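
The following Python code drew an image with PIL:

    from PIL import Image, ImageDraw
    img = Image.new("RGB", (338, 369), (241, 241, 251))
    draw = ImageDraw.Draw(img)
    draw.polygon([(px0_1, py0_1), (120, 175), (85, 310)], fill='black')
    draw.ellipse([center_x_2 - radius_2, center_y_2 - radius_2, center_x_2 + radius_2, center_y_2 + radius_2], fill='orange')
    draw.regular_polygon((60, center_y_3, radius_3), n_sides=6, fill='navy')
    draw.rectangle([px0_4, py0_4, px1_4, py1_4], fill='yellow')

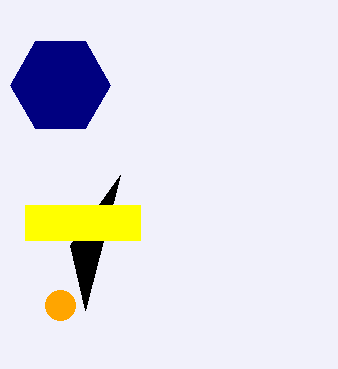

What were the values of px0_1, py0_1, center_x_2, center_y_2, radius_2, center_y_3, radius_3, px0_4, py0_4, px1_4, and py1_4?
px0_1 = 70, py0_1 = 245, center_x_2 = 60, center_y_2 = 305, radius_2 = 15, center_y_3 = 85, radius_3 = 50, px0_4 = 25, py0_4 = 205, px1_4 = 140, py1_4 = 240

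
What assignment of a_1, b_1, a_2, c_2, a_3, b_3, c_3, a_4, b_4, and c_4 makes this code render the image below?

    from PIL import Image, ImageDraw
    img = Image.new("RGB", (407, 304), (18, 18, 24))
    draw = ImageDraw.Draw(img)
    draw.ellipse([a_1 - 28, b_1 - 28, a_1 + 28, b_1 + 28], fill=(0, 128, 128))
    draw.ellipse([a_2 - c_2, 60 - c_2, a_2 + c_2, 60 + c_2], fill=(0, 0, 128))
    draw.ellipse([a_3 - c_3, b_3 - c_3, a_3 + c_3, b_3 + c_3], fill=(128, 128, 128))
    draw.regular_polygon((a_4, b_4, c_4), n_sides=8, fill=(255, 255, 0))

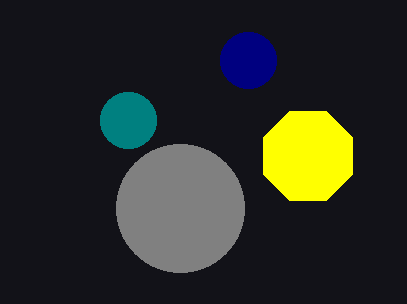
a_1 = 128
b_1 = 120
a_2 = 248
c_2 = 28
a_3 = 180
b_3 = 208
c_3 = 64
a_4 = 308
b_4 = 156
c_4 = 48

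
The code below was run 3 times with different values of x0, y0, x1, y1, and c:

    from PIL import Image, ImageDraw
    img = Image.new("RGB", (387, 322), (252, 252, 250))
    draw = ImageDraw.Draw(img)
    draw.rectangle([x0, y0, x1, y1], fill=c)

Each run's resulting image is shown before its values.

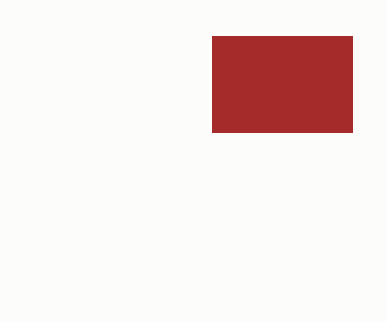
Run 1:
x0 = 212, y0 = 36, x1 = 352, y1 = 132, c = 'brown'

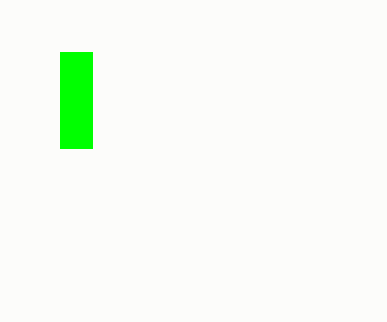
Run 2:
x0 = 60; y0 = 52; x1 = 92; y1 = 148; c = 'lime'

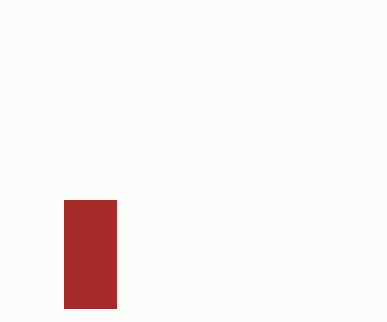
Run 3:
x0 = 64
y0 = 200
x1 = 116
y1 = 308
c = 'brown'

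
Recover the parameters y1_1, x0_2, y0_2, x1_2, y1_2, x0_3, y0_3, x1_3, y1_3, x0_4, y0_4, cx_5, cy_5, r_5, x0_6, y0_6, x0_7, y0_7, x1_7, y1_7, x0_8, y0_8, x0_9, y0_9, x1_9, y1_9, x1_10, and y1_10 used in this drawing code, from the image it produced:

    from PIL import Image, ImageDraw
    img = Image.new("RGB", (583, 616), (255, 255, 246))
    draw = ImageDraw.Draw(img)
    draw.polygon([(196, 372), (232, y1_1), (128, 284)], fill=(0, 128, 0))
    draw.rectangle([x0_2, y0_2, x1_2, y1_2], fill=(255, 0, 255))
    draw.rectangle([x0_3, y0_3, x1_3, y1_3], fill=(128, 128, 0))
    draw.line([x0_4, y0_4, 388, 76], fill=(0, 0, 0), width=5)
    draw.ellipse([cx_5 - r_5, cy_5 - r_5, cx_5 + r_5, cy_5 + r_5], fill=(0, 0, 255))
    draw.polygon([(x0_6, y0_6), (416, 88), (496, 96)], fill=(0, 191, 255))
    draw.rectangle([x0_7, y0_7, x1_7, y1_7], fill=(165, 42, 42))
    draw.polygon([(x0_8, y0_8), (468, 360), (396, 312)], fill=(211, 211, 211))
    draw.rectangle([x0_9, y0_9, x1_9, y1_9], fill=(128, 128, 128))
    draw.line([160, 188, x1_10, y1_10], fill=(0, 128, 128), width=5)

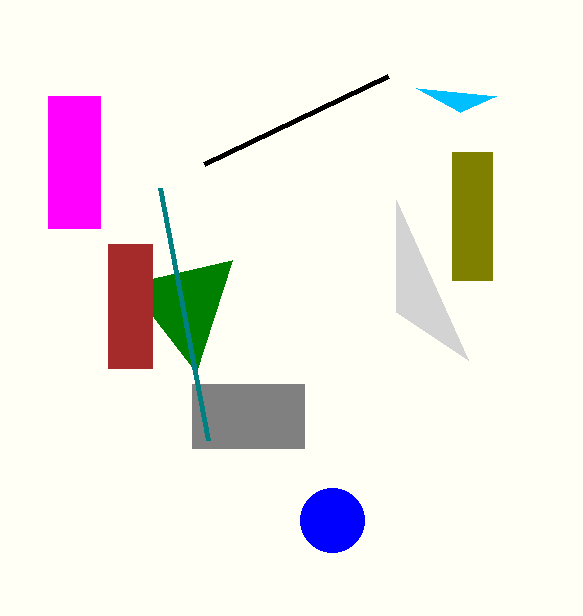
y1_1 = 260; x0_2 = 48; y0_2 = 96; x1_2 = 100; y1_2 = 228; x0_3 = 452; y0_3 = 152; x1_3 = 492; y1_3 = 280; x0_4 = 204; y0_4 = 164; cx_5 = 332; cy_5 = 520; r_5 = 32; x0_6 = 460; y0_6 = 112; x0_7 = 108; y0_7 = 244; x1_7 = 152; y1_7 = 368; x0_8 = 396; y0_8 = 200; x0_9 = 192; y0_9 = 384; x1_9 = 304; y1_9 = 448; x1_10 = 208; y1_10 = 440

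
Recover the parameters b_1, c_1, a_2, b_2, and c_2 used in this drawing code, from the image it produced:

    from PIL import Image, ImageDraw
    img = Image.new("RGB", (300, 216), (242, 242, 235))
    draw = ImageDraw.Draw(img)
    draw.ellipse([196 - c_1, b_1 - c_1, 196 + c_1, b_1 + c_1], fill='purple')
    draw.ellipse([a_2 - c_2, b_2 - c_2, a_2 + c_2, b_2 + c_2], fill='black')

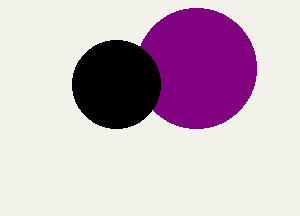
b_1 = 68, c_1 = 60, a_2 = 116, b_2 = 84, c_2 = 44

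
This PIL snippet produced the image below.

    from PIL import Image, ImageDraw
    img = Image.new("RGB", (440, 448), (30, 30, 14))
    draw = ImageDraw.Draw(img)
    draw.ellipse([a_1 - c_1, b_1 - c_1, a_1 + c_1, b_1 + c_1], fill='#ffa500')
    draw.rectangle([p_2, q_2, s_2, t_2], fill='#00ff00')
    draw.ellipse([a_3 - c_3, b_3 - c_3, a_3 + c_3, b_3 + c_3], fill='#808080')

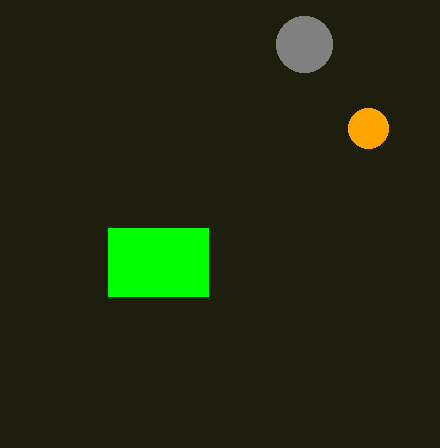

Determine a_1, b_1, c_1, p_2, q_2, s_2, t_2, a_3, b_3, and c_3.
a_1 = 368
b_1 = 128
c_1 = 20
p_2 = 108
q_2 = 228
s_2 = 208
t_2 = 296
a_3 = 304
b_3 = 44
c_3 = 28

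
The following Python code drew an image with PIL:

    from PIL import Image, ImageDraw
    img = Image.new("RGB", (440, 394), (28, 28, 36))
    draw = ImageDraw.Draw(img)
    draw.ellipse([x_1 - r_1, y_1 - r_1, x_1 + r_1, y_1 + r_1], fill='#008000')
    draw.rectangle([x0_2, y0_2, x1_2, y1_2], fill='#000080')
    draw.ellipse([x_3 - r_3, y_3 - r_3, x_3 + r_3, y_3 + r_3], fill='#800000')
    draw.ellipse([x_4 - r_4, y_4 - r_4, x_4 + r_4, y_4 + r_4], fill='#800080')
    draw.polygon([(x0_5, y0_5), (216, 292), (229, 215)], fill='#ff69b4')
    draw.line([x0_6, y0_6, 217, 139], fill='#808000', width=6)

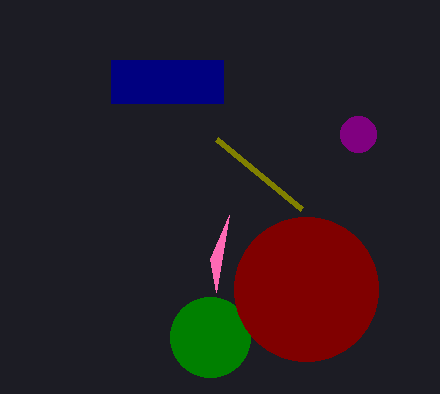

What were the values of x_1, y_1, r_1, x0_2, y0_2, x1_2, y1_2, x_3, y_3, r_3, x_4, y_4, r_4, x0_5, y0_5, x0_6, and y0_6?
x_1 = 210, y_1 = 337, r_1 = 40, x0_2 = 111, y0_2 = 60, x1_2 = 223, y1_2 = 103, x_3 = 306, y_3 = 289, r_3 = 72, x_4 = 358, y_4 = 134, r_4 = 18, x0_5 = 210, y0_5 = 259, x0_6 = 302, y0_6 = 209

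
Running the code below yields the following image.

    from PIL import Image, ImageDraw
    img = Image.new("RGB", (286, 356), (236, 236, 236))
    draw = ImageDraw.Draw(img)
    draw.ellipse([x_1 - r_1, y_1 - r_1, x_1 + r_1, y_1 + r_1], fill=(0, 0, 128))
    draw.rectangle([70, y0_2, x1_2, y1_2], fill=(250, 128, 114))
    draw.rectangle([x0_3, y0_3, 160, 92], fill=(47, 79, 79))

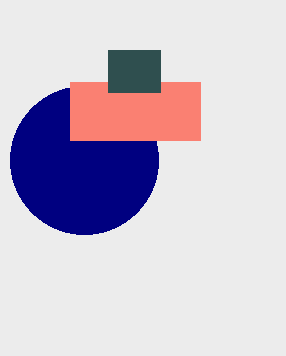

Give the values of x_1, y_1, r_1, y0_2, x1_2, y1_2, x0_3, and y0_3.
x_1 = 84, y_1 = 160, r_1 = 74, y0_2 = 82, x1_2 = 200, y1_2 = 140, x0_3 = 108, y0_3 = 50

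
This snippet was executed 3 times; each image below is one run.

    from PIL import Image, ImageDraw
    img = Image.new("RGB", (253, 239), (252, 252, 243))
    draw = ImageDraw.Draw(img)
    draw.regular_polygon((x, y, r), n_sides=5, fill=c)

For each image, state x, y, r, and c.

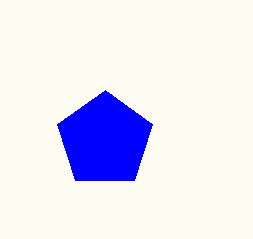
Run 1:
x = 105; y = 140; r = 50; c = 'blue'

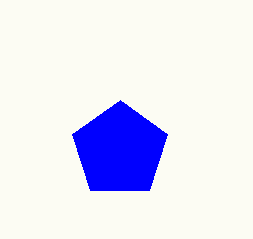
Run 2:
x = 120
y = 150
r = 50
c = 'blue'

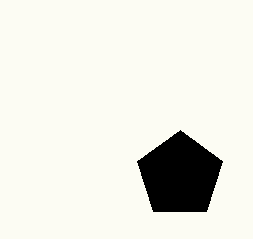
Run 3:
x = 180, y = 175, r = 45, c = 'black'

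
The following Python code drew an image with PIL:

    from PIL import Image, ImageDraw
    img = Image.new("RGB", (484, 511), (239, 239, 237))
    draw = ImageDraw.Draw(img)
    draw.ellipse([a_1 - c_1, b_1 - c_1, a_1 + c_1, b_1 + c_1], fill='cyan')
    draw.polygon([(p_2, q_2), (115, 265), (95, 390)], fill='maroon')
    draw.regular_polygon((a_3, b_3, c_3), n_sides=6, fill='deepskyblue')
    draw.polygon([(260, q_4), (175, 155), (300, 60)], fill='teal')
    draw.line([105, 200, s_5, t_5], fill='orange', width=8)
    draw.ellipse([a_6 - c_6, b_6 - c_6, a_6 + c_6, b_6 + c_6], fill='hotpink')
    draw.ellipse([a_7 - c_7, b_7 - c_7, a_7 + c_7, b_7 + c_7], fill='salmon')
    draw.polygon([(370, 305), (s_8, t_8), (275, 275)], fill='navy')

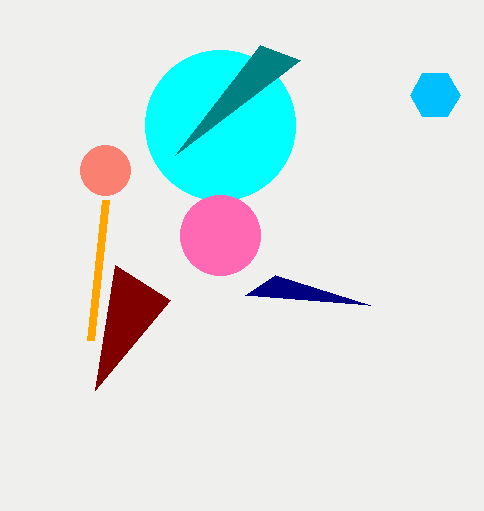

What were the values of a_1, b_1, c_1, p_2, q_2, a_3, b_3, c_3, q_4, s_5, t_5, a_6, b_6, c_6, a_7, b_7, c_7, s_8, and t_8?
a_1 = 220; b_1 = 125; c_1 = 75; p_2 = 170; q_2 = 300; a_3 = 435; b_3 = 95; c_3 = 25; q_4 = 45; s_5 = 90; t_5 = 340; a_6 = 220; b_6 = 235; c_6 = 40; a_7 = 105; b_7 = 170; c_7 = 25; s_8 = 245; t_8 = 295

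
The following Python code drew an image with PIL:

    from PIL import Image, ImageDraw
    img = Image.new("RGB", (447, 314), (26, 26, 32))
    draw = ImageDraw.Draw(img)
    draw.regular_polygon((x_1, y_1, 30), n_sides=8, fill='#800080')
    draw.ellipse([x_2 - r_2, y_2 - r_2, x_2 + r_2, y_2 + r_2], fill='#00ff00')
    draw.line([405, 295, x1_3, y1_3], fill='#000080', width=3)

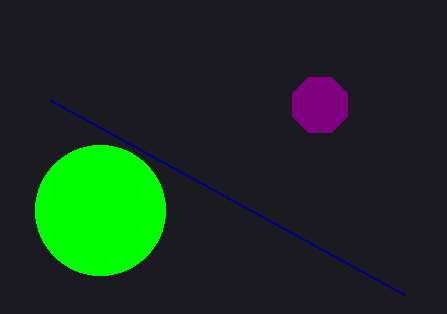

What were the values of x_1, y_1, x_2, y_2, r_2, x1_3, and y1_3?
x_1 = 320; y_1 = 105; x_2 = 100; y_2 = 210; r_2 = 65; x1_3 = 50; y1_3 = 100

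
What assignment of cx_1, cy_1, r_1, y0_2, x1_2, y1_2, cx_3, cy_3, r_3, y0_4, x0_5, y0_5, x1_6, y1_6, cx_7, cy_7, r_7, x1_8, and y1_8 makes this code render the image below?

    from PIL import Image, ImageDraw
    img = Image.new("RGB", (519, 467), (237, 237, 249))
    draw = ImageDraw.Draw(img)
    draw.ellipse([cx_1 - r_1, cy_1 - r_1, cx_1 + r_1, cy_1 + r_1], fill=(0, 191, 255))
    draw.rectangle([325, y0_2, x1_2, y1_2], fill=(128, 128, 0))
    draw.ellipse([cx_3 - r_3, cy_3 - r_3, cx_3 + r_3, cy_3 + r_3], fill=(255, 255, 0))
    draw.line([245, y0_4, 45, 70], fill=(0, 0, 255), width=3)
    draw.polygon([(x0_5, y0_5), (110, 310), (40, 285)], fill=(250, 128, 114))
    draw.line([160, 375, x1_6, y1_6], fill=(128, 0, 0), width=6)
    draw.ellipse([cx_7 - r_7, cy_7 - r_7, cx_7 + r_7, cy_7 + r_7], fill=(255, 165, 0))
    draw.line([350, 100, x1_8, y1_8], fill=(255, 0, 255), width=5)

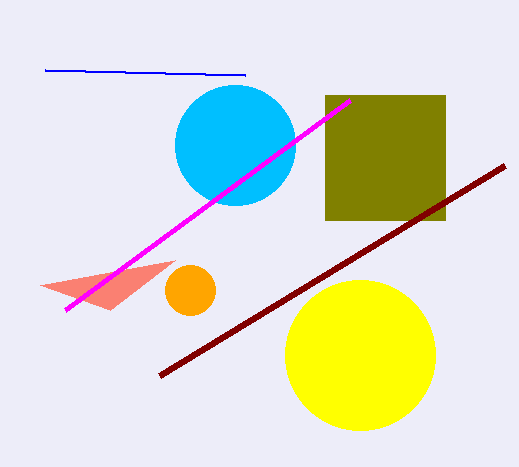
cx_1 = 235; cy_1 = 145; r_1 = 60; y0_2 = 95; x1_2 = 445; y1_2 = 220; cx_3 = 360; cy_3 = 355; r_3 = 75; y0_4 = 75; x0_5 = 175; y0_5 = 260; x1_6 = 505; y1_6 = 165; cx_7 = 190; cy_7 = 290; r_7 = 25; x1_8 = 65; y1_8 = 310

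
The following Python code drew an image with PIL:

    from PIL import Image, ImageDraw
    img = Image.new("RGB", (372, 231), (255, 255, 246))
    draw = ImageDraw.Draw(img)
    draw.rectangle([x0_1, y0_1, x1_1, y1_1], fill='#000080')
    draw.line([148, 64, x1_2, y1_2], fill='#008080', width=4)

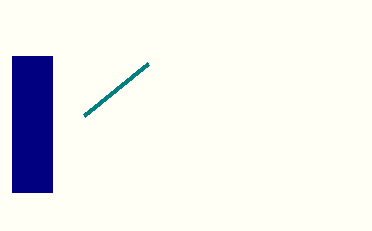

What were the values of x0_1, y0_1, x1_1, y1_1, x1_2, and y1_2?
x0_1 = 12
y0_1 = 56
x1_1 = 52
y1_1 = 192
x1_2 = 84
y1_2 = 116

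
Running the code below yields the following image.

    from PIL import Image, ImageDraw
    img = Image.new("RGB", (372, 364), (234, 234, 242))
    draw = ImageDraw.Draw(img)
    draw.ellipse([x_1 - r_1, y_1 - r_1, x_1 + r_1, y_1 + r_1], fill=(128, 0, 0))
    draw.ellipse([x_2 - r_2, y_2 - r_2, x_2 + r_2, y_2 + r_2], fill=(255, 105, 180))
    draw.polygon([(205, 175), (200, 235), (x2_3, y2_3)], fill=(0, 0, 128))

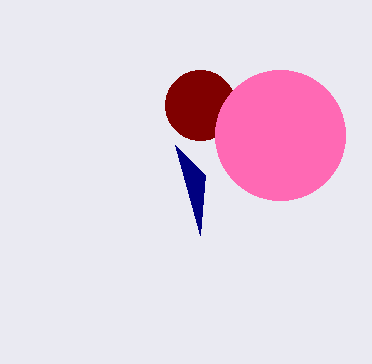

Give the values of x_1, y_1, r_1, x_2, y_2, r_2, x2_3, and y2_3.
x_1 = 200
y_1 = 105
r_1 = 35
x_2 = 280
y_2 = 135
r_2 = 65
x2_3 = 175
y2_3 = 145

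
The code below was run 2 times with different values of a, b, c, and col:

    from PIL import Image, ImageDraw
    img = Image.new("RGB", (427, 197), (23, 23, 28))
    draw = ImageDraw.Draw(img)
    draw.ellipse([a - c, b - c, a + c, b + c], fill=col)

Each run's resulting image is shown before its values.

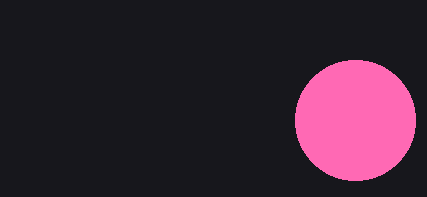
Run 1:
a = 355; b = 120; c = 60; col = 'hotpink'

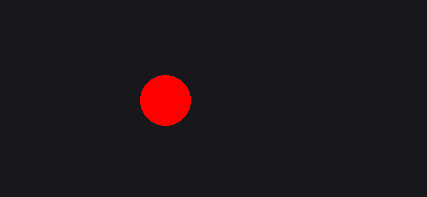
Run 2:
a = 165
b = 100
c = 25
col = 'red'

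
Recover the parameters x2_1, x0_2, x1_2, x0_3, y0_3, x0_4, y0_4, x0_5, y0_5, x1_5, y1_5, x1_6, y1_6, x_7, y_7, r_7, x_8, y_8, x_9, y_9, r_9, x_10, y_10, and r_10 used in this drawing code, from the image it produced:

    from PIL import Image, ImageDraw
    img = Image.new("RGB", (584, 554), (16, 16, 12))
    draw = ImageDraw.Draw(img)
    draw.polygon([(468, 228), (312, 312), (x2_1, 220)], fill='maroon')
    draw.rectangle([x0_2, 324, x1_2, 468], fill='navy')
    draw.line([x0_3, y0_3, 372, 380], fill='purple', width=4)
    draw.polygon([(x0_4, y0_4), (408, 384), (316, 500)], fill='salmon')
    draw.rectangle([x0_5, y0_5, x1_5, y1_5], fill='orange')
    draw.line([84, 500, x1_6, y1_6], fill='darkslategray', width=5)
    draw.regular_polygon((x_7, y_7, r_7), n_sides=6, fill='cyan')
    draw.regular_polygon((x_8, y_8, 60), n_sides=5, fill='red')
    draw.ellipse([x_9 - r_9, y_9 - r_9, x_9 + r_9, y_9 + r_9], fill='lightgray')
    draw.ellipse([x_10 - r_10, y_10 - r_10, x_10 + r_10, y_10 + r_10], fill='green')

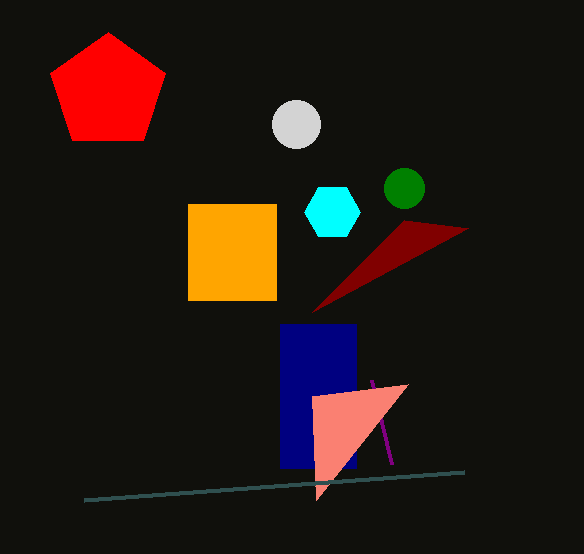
x2_1 = 404; x0_2 = 280; x1_2 = 356; x0_3 = 392; y0_3 = 464; x0_4 = 312; y0_4 = 396; x0_5 = 188; y0_5 = 204; x1_5 = 276; y1_5 = 300; x1_6 = 464; y1_6 = 472; x_7 = 332; y_7 = 212; r_7 = 28; x_8 = 108; y_8 = 92; x_9 = 296; y_9 = 124; r_9 = 24; x_10 = 404; y_10 = 188; r_10 = 20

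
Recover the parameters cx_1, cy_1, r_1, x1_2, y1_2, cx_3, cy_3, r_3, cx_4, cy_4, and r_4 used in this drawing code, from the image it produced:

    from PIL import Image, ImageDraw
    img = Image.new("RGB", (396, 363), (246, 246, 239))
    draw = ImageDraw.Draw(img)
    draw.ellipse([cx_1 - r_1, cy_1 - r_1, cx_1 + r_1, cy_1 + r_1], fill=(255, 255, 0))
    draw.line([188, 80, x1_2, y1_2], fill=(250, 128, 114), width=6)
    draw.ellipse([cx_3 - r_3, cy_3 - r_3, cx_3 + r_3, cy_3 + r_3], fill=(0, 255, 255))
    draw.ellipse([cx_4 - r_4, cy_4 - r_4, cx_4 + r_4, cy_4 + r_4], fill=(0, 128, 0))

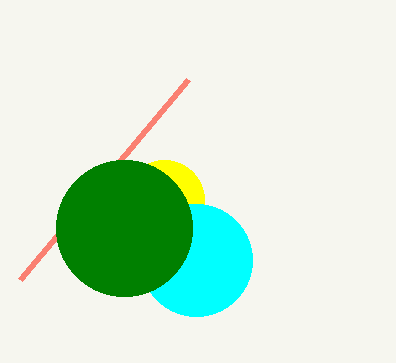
cx_1 = 164; cy_1 = 200; r_1 = 40; x1_2 = 20; y1_2 = 280; cx_3 = 196; cy_3 = 260; r_3 = 56; cx_4 = 124; cy_4 = 228; r_4 = 68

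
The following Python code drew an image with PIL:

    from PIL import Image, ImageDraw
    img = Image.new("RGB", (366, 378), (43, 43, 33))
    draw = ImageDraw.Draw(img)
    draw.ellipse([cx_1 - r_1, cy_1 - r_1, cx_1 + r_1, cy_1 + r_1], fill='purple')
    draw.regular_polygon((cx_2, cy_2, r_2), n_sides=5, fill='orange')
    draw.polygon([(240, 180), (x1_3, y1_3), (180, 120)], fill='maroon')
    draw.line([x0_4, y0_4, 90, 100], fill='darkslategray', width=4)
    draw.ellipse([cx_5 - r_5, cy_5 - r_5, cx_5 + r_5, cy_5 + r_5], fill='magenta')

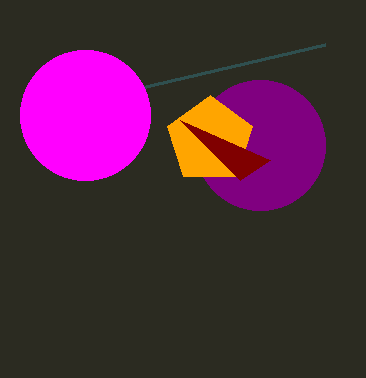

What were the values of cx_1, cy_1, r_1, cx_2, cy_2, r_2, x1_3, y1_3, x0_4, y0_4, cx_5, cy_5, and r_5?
cx_1 = 260; cy_1 = 145; r_1 = 65; cx_2 = 210; cy_2 = 140; r_2 = 45; x1_3 = 270; y1_3 = 160; x0_4 = 325; y0_4 = 45; cx_5 = 85; cy_5 = 115; r_5 = 65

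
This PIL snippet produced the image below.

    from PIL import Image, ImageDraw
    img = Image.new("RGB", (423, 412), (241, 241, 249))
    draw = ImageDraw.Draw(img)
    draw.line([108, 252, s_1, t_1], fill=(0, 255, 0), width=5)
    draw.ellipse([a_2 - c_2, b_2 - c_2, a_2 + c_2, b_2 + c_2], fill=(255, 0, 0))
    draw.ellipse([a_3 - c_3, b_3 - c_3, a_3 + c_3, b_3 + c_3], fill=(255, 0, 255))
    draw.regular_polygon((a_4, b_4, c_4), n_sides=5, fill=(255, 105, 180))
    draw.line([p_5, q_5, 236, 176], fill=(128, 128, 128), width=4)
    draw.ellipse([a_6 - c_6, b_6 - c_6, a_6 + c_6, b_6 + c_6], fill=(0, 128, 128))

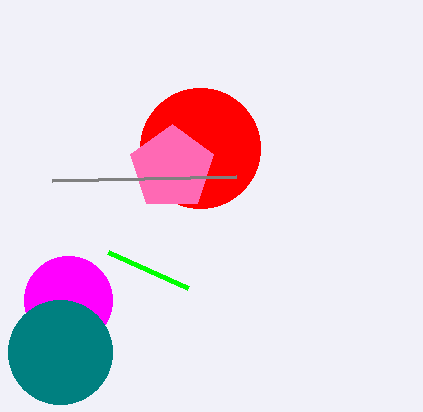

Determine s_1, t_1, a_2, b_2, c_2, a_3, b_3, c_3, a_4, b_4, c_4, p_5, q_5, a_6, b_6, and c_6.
s_1 = 188, t_1 = 288, a_2 = 200, b_2 = 148, c_2 = 60, a_3 = 68, b_3 = 300, c_3 = 44, a_4 = 172, b_4 = 168, c_4 = 44, p_5 = 52, q_5 = 180, a_6 = 60, b_6 = 352, c_6 = 52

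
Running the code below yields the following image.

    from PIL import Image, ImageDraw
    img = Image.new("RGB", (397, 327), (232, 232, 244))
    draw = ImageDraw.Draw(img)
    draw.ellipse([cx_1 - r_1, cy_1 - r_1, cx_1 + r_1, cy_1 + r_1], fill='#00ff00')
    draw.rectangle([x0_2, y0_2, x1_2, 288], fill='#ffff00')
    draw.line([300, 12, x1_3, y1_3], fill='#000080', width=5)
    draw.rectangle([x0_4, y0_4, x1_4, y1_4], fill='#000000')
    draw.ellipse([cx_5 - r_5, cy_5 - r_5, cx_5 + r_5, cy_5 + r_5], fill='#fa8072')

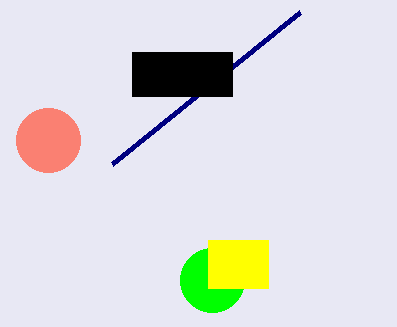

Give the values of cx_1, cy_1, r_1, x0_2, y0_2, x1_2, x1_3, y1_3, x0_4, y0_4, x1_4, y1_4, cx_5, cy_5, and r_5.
cx_1 = 212
cy_1 = 280
r_1 = 32
x0_2 = 208
y0_2 = 240
x1_2 = 268
x1_3 = 112
y1_3 = 164
x0_4 = 132
y0_4 = 52
x1_4 = 232
y1_4 = 96
cx_5 = 48
cy_5 = 140
r_5 = 32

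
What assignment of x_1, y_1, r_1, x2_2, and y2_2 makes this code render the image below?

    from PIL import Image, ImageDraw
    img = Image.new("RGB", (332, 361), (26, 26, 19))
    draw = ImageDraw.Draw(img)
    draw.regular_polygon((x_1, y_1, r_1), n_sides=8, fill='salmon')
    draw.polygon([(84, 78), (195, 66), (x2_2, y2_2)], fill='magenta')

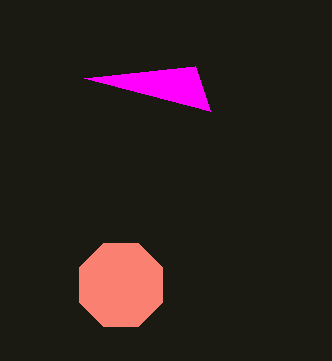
x_1 = 121; y_1 = 285; r_1 = 45; x2_2 = 210; y2_2 = 111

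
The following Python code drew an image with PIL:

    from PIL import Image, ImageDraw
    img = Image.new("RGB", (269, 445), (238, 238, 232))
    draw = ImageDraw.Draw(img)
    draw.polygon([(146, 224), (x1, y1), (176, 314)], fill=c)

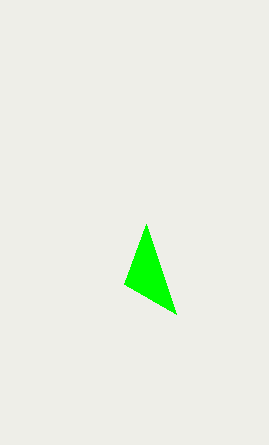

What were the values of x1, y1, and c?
x1 = 124; y1 = 284; c = 'lime'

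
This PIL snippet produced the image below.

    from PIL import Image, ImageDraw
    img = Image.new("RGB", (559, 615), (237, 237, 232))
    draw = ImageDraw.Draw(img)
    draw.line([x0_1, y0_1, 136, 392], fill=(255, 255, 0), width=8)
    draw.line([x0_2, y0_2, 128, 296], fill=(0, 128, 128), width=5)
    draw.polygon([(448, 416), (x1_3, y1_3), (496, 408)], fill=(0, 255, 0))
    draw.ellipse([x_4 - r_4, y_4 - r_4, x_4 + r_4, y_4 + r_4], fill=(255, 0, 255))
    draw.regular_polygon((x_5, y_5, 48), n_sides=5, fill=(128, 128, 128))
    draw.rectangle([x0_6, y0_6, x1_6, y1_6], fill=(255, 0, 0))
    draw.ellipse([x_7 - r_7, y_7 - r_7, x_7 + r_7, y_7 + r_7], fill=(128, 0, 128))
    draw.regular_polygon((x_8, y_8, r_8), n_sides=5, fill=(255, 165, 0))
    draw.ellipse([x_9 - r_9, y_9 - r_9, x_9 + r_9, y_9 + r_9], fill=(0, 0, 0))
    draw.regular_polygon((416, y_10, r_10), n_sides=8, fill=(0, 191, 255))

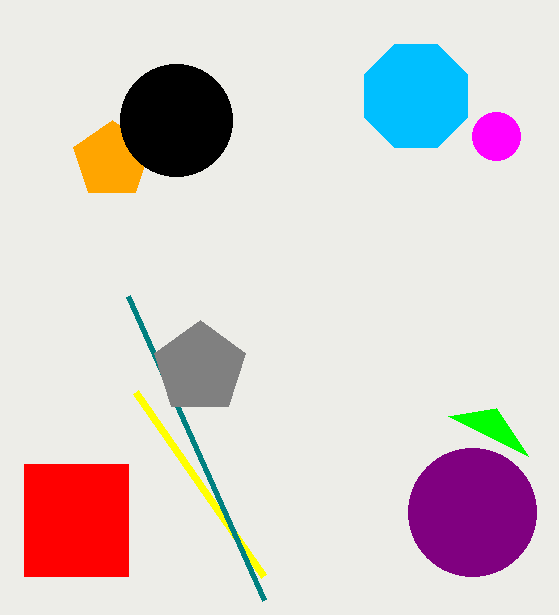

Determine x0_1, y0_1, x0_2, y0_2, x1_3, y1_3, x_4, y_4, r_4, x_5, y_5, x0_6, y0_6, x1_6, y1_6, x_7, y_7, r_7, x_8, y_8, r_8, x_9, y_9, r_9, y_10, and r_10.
x0_1 = 264; y0_1 = 576; x0_2 = 264; y0_2 = 600; x1_3 = 528; y1_3 = 456; x_4 = 496; y_4 = 136; r_4 = 24; x_5 = 200; y_5 = 368; x0_6 = 24; y0_6 = 464; x1_6 = 128; y1_6 = 576; x_7 = 472; y_7 = 512; r_7 = 64; x_8 = 112; y_8 = 160; r_8 = 40; x_9 = 176; y_9 = 120; r_9 = 56; y_10 = 96; r_10 = 56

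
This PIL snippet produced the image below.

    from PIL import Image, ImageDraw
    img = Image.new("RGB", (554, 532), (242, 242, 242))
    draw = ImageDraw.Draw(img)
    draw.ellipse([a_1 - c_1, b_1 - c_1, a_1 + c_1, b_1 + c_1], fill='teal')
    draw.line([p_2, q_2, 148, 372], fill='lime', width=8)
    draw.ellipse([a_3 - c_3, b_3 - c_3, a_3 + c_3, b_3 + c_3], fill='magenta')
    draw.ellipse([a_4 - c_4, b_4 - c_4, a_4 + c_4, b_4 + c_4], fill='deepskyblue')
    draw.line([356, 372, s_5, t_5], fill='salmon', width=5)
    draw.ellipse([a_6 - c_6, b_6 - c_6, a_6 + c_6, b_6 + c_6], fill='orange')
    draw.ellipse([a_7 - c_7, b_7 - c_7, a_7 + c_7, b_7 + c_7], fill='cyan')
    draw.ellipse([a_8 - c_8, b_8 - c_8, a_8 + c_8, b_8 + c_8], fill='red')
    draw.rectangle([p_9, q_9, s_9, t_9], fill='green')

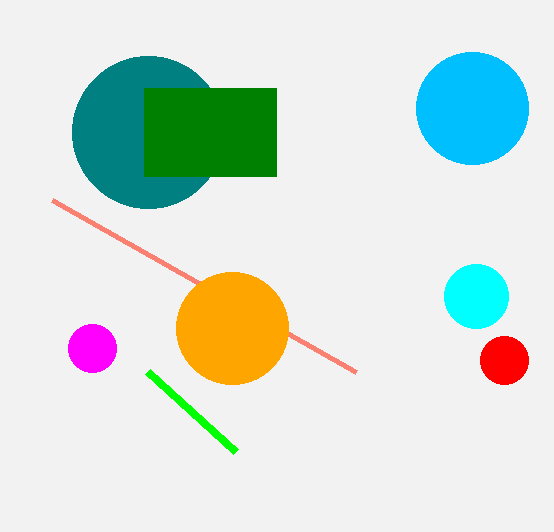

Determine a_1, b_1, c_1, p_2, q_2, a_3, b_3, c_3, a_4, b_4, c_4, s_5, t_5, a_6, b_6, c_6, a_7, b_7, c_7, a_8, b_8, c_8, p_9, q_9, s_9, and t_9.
a_1 = 148
b_1 = 132
c_1 = 76
p_2 = 236
q_2 = 452
a_3 = 92
b_3 = 348
c_3 = 24
a_4 = 472
b_4 = 108
c_4 = 56
s_5 = 52
t_5 = 200
a_6 = 232
b_6 = 328
c_6 = 56
a_7 = 476
b_7 = 296
c_7 = 32
a_8 = 504
b_8 = 360
c_8 = 24
p_9 = 144
q_9 = 88
s_9 = 276
t_9 = 176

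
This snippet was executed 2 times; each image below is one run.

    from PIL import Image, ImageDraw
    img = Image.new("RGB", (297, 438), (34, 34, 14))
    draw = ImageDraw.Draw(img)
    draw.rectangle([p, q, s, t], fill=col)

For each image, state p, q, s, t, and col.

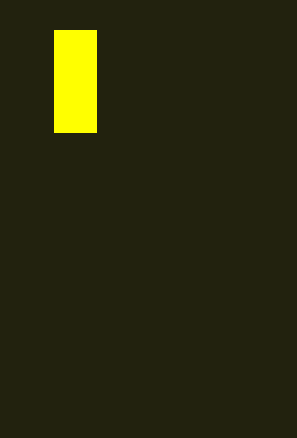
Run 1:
p = 54, q = 30, s = 96, t = 132, col = 'yellow'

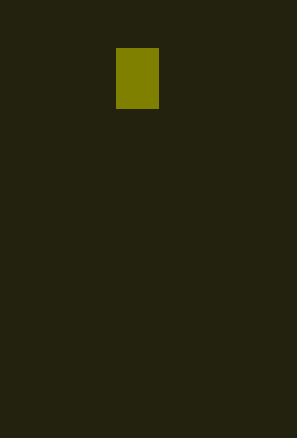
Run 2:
p = 116
q = 48
s = 158
t = 108
col = 'olive'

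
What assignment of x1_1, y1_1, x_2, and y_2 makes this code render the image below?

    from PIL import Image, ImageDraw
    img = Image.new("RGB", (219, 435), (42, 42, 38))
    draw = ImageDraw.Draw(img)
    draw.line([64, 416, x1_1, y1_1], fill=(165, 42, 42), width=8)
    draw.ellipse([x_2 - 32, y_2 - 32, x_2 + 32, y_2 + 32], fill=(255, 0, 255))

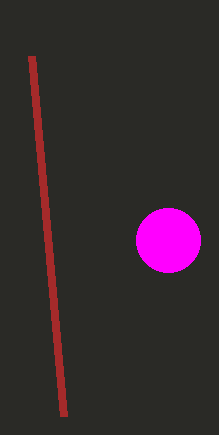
x1_1 = 32; y1_1 = 56; x_2 = 168; y_2 = 240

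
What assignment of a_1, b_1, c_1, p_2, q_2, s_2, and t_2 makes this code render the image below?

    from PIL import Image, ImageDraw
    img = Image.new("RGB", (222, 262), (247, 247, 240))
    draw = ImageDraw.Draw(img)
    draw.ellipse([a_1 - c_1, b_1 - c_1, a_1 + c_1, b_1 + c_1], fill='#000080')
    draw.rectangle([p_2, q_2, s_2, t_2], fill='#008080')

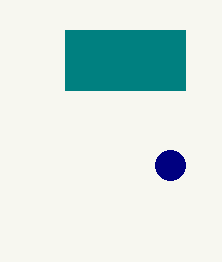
a_1 = 170
b_1 = 165
c_1 = 15
p_2 = 65
q_2 = 30
s_2 = 185
t_2 = 90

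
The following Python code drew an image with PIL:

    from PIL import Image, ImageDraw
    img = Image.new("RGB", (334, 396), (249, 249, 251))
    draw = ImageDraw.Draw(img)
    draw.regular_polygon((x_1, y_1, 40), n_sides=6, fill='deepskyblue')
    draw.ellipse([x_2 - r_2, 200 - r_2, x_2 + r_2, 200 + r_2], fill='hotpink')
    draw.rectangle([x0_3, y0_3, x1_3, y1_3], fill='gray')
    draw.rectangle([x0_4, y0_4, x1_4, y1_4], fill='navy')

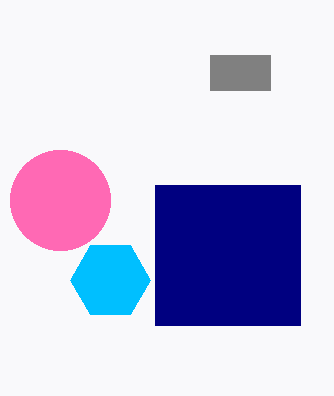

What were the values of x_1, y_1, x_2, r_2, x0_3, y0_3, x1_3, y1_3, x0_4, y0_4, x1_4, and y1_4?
x_1 = 110; y_1 = 280; x_2 = 60; r_2 = 50; x0_3 = 210; y0_3 = 55; x1_3 = 270; y1_3 = 90; x0_4 = 155; y0_4 = 185; x1_4 = 300; y1_4 = 325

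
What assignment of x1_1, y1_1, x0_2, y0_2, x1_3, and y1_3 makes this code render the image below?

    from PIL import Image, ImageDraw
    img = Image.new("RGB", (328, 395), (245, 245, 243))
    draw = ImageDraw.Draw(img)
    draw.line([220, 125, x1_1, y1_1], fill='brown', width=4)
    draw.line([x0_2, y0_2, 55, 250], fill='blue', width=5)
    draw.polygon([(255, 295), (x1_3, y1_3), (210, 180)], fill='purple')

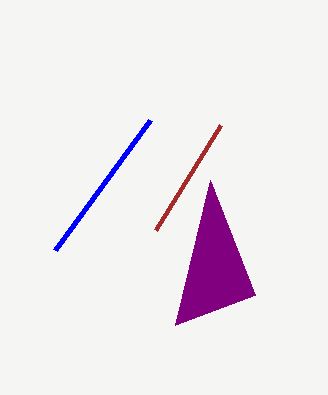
x1_1 = 155
y1_1 = 230
x0_2 = 150
y0_2 = 120
x1_3 = 175
y1_3 = 325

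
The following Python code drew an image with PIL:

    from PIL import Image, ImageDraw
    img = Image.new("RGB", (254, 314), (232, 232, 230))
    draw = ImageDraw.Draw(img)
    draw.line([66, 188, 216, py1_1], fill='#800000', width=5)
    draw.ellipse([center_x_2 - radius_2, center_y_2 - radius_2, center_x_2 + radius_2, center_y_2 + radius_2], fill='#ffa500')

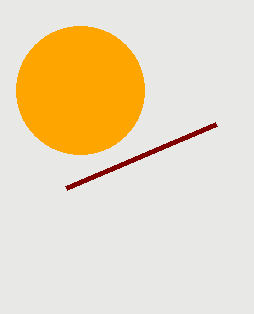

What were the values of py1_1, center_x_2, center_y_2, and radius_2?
py1_1 = 124, center_x_2 = 80, center_y_2 = 90, radius_2 = 64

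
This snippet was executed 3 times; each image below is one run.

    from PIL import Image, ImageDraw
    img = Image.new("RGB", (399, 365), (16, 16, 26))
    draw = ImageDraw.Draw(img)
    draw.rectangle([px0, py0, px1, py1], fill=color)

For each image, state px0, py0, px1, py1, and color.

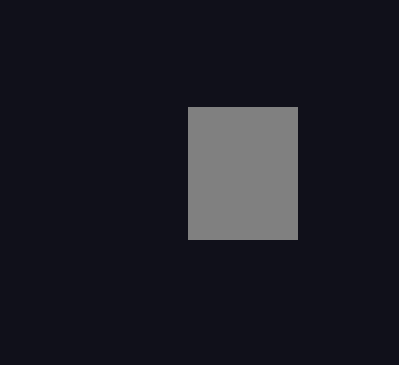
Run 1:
px0 = 188; py0 = 107; px1 = 297; py1 = 239; color = 'gray'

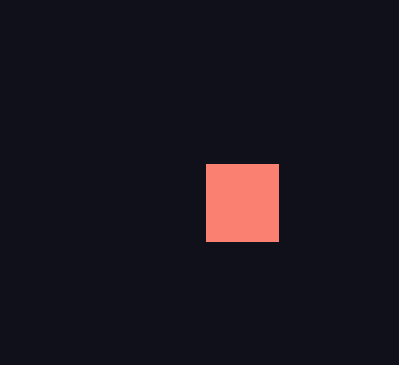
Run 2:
px0 = 206, py0 = 164, px1 = 278, py1 = 241, color = 'salmon'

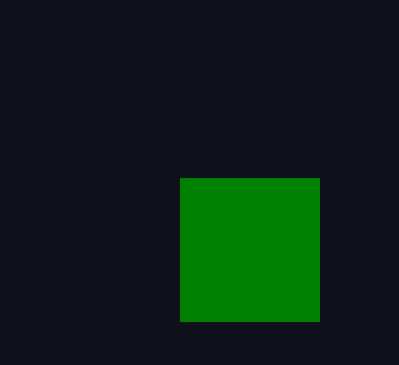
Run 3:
px0 = 180, py0 = 178, px1 = 319, py1 = 321, color = 'green'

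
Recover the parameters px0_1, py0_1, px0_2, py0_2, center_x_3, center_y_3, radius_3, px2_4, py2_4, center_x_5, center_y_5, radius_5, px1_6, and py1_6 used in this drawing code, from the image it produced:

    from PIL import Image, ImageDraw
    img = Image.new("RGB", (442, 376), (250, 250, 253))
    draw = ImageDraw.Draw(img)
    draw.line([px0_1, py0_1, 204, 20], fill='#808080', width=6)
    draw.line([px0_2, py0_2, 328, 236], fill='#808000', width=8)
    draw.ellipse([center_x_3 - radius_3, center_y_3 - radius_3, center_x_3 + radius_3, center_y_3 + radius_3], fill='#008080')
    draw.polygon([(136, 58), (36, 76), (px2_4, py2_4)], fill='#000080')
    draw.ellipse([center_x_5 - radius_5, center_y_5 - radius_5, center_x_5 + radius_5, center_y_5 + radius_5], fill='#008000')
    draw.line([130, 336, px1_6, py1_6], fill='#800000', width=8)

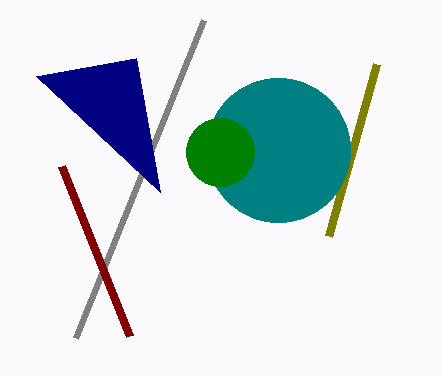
px0_1 = 76
py0_1 = 338
px0_2 = 376
py0_2 = 64
center_x_3 = 278
center_y_3 = 150
radius_3 = 72
px2_4 = 160
py2_4 = 192
center_x_5 = 220
center_y_5 = 152
radius_5 = 34
px1_6 = 62
py1_6 = 166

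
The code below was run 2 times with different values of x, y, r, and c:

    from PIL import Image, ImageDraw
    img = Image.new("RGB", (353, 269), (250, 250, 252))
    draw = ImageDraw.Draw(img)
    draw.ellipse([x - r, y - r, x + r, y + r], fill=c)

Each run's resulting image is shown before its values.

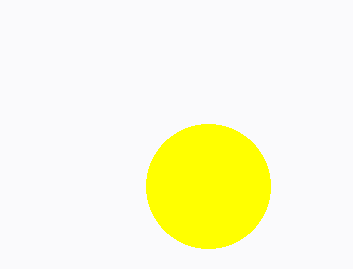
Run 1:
x = 208
y = 186
r = 62
c = 'yellow'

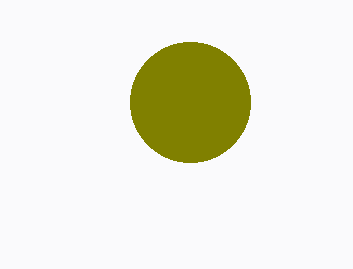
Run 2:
x = 190; y = 102; r = 60; c = 'olive'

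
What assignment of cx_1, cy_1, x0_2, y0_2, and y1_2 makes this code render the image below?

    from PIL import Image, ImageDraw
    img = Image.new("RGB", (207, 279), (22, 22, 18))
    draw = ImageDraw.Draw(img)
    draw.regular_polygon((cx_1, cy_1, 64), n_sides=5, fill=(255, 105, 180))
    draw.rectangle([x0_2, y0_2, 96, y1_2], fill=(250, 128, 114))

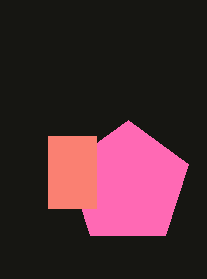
cx_1 = 128; cy_1 = 184; x0_2 = 48; y0_2 = 136; y1_2 = 208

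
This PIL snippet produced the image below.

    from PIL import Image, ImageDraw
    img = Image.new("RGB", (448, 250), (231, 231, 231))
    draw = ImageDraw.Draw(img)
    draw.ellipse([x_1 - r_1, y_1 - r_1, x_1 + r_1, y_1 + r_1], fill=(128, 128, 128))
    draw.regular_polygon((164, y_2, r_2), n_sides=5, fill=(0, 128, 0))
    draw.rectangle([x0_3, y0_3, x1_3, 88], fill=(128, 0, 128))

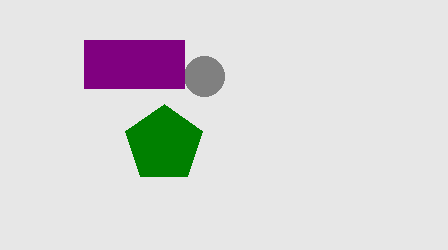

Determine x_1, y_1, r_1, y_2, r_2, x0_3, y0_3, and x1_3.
x_1 = 204; y_1 = 76; r_1 = 20; y_2 = 144; r_2 = 40; x0_3 = 84; y0_3 = 40; x1_3 = 184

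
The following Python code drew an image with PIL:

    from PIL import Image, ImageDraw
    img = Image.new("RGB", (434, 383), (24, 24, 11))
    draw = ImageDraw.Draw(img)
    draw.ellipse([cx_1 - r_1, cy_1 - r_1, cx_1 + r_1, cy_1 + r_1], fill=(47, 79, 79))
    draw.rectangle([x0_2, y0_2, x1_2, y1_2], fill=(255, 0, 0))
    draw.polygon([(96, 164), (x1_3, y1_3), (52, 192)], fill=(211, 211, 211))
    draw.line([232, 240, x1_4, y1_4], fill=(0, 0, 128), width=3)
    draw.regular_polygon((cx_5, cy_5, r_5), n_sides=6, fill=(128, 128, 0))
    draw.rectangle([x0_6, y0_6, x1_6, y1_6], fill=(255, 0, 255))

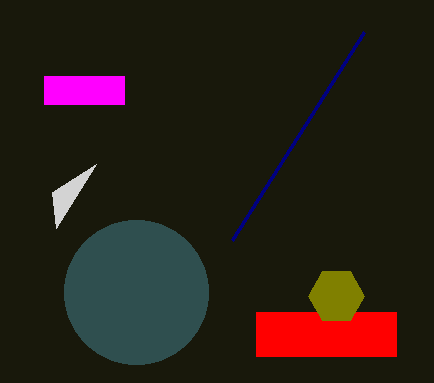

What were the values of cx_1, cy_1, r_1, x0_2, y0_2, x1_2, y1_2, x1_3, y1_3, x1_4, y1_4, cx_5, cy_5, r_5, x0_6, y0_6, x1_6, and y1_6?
cx_1 = 136
cy_1 = 292
r_1 = 72
x0_2 = 256
y0_2 = 312
x1_2 = 396
y1_2 = 356
x1_3 = 56
y1_3 = 228
x1_4 = 364
y1_4 = 32
cx_5 = 336
cy_5 = 296
r_5 = 28
x0_6 = 44
y0_6 = 76
x1_6 = 124
y1_6 = 104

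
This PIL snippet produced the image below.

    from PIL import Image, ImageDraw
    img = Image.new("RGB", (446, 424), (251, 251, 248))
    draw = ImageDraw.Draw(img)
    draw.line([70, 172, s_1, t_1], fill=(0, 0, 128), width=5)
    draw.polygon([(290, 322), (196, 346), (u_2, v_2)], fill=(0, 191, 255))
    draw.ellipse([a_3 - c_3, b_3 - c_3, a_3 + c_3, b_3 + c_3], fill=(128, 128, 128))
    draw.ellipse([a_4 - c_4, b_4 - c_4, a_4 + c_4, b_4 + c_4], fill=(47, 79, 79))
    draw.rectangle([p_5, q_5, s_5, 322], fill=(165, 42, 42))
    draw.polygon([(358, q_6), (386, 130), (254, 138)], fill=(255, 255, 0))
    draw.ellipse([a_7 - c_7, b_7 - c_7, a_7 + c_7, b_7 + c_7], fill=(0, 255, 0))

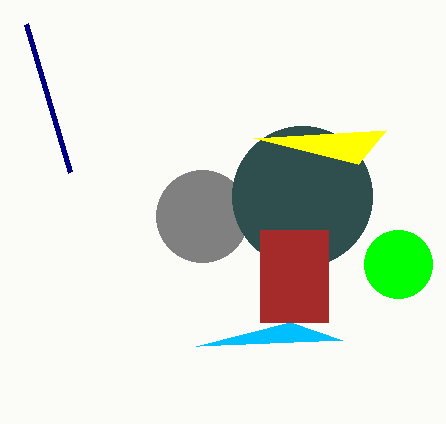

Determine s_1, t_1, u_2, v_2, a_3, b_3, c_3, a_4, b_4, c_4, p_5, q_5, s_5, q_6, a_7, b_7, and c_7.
s_1 = 26; t_1 = 24; u_2 = 342; v_2 = 340; a_3 = 202; b_3 = 216; c_3 = 46; a_4 = 302; b_4 = 196; c_4 = 70; p_5 = 260; q_5 = 230; s_5 = 328; q_6 = 164; a_7 = 398; b_7 = 264; c_7 = 34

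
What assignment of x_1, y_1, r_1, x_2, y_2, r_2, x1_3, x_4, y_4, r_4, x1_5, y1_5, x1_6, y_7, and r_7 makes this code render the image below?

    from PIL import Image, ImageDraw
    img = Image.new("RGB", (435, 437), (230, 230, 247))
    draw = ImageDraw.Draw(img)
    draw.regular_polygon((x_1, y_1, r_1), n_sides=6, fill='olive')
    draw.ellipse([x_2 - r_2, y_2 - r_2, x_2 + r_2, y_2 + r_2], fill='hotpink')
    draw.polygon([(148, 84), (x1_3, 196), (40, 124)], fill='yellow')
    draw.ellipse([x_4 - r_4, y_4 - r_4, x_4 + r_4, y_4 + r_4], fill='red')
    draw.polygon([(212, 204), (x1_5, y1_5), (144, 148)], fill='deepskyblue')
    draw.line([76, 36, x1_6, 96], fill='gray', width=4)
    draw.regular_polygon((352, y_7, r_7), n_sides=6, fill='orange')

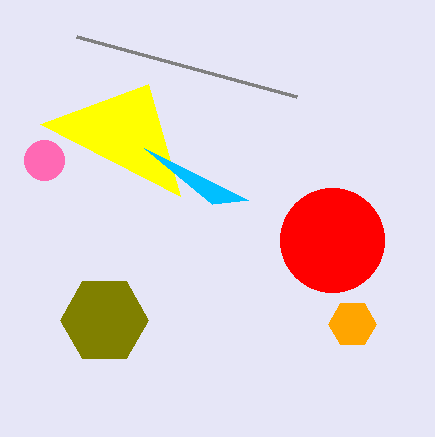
x_1 = 104; y_1 = 320; r_1 = 44; x_2 = 44; y_2 = 160; r_2 = 20; x1_3 = 180; x_4 = 332; y_4 = 240; r_4 = 52; x1_5 = 248; y1_5 = 200; x1_6 = 296; y_7 = 324; r_7 = 24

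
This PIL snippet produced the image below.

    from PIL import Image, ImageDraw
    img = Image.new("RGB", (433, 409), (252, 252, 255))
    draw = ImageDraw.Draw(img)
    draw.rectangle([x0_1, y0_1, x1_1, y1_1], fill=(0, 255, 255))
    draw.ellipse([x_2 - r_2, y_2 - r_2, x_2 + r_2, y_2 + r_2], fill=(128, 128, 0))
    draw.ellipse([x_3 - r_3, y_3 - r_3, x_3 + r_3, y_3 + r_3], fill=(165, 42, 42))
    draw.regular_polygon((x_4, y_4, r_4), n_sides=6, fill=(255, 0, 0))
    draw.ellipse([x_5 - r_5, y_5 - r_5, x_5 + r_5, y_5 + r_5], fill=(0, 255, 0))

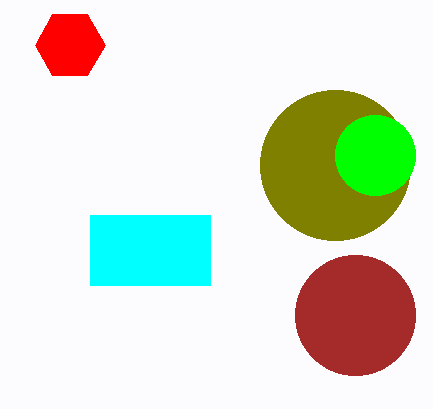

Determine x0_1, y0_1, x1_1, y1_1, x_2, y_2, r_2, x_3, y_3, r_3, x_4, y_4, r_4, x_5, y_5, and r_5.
x0_1 = 90; y0_1 = 215; x1_1 = 210; y1_1 = 285; x_2 = 335; y_2 = 165; r_2 = 75; x_3 = 355; y_3 = 315; r_3 = 60; x_4 = 70; y_4 = 45; r_4 = 35; x_5 = 375; y_5 = 155; r_5 = 40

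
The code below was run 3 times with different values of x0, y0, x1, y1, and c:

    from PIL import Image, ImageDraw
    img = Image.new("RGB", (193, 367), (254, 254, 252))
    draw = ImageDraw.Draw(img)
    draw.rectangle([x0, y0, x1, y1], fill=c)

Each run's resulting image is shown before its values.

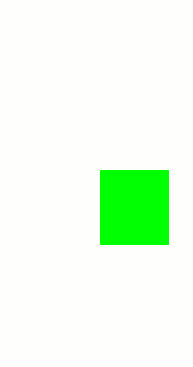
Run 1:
x0 = 100; y0 = 170; x1 = 168; y1 = 244; c = 'lime'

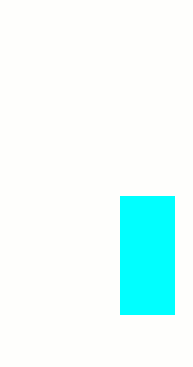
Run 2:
x0 = 120, y0 = 196, x1 = 174, y1 = 314, c = 'cyan'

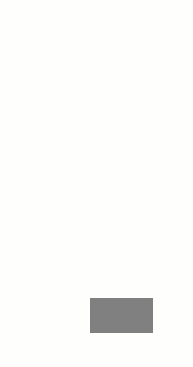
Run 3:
x0 = 90, y0 = 298, x1 = 152, y1 = 332, c = 'gray'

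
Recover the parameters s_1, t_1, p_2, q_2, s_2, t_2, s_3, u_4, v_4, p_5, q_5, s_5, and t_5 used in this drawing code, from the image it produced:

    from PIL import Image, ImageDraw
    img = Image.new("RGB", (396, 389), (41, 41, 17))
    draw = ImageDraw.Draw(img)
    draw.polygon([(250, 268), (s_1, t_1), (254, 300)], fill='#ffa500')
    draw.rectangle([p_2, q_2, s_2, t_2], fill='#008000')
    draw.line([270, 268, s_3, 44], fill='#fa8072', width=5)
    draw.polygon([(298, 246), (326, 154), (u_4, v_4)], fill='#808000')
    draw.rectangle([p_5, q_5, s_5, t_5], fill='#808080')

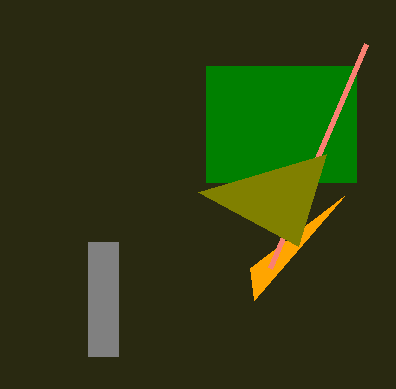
s_1 = 344, t_1 = 196, p_2 = 206, q_2 = 66, s_2 = 356, t_2 = 182, s_3 = 366, u_4 = 198, v_4 = 192, p_5 = 88, q_5 = 242, s_5 = 118, t_5 = 356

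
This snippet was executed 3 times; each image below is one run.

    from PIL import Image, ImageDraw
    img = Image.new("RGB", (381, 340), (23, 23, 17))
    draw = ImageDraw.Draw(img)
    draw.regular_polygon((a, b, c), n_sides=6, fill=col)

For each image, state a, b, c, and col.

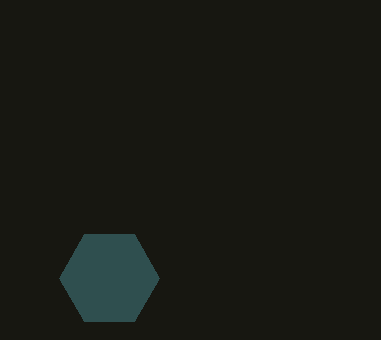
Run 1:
a = 109
b = 278
c = 50
col = 'darkslategray'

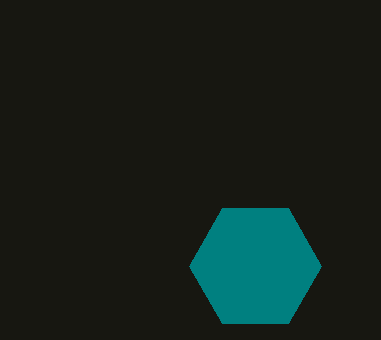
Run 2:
a = 255
b = 266
c = 66
col = 'teal'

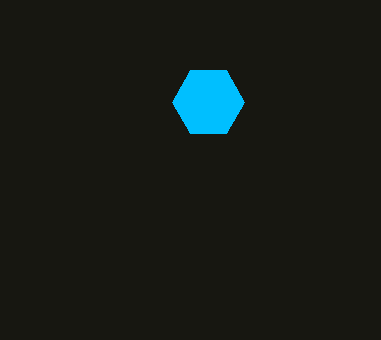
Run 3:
a = 208; b = 102; c = 36; col = 'deepskyblue'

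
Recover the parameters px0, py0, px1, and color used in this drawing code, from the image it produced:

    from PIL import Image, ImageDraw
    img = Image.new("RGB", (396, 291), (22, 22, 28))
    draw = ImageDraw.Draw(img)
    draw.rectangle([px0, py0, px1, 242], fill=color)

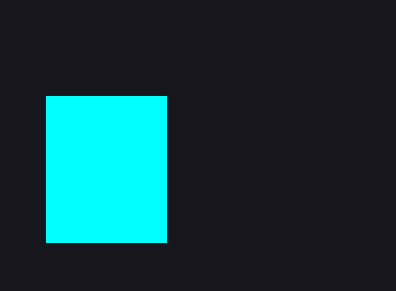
px0 = 46
py0 = 96
px1 = 166
color = 'cyan'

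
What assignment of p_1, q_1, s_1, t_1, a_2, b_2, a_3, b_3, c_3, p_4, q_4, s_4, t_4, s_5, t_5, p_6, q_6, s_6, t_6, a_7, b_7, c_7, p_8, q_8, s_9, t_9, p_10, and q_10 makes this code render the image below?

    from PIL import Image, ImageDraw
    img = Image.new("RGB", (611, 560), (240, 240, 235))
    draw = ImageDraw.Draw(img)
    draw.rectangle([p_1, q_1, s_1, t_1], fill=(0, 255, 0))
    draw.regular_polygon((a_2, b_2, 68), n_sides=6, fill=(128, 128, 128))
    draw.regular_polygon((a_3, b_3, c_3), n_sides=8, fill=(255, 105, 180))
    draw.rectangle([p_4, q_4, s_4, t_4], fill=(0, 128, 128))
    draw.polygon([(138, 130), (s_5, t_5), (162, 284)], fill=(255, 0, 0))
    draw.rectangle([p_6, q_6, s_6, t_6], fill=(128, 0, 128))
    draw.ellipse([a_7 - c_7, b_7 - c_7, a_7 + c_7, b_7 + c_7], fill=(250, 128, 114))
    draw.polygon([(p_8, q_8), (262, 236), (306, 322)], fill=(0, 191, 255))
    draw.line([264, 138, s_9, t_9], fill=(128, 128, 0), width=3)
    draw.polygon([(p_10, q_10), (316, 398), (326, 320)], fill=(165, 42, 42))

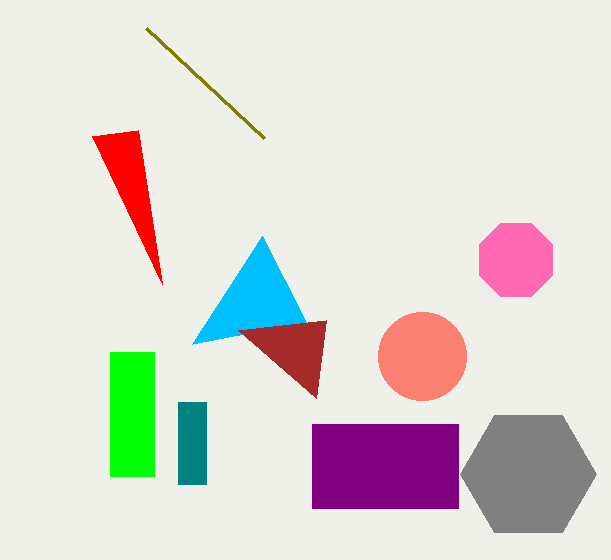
p_1 = 110
q_1 = 352
s_1 = 154
t_1 = 476
a_2 = 528
b_2 = 474
a_3 = 516
b_3 = 260
c_3 = 40
p_4 = 178
q_4 = 402
s_4 = 206
t_4 = 484
s_5 = 92
t_5 = 136
p_6 = 312
q_6 = 424
s_6 = 458
t_6 = 508
a_7 = 422
b_7 = 356
c_7 = 44
p_8 = 192
q_8 = 344
s_9 = 146
t_9 = 28
p_10 = 238
q_10 = 330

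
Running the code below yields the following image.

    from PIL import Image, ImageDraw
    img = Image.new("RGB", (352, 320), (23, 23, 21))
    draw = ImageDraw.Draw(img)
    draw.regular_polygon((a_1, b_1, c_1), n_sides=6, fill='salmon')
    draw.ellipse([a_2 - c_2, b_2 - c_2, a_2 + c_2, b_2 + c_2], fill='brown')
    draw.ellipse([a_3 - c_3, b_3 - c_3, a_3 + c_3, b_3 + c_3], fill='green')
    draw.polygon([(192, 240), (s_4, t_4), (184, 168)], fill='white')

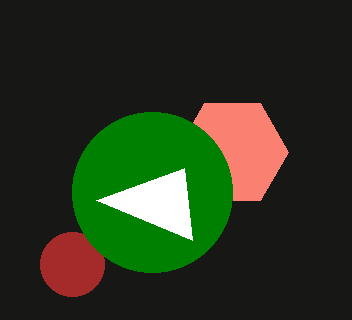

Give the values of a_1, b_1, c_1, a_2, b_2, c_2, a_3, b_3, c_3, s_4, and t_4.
a_1 = 232; b_1 = 152; c_1 = 56; a_2 = 72; b_2 = 264; c_2 = 32; a_3 = 152; b_3 = 192; c_3 = 80; s_4 = 96; t_4 = 200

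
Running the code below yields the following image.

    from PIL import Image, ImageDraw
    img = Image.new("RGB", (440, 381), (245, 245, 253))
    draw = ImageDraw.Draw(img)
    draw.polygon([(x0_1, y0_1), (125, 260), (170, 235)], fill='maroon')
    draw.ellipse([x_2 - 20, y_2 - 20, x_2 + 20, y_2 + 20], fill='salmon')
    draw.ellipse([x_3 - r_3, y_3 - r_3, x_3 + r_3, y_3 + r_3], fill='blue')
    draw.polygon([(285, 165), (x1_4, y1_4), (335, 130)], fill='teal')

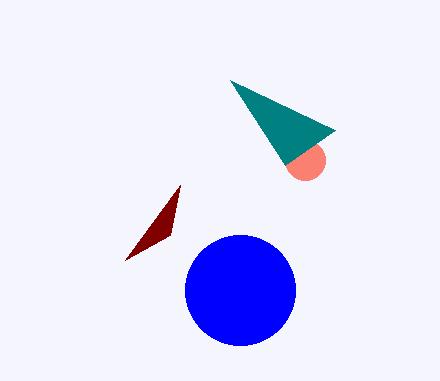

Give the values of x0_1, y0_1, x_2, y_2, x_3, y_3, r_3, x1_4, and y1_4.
x0_1 = 180; y0_1 = 185; x_2 = 305; y_2 = 160; x_3 = 240; y_3 = 290; r_3 = 55; x1_4 = 230; y1_4 = 80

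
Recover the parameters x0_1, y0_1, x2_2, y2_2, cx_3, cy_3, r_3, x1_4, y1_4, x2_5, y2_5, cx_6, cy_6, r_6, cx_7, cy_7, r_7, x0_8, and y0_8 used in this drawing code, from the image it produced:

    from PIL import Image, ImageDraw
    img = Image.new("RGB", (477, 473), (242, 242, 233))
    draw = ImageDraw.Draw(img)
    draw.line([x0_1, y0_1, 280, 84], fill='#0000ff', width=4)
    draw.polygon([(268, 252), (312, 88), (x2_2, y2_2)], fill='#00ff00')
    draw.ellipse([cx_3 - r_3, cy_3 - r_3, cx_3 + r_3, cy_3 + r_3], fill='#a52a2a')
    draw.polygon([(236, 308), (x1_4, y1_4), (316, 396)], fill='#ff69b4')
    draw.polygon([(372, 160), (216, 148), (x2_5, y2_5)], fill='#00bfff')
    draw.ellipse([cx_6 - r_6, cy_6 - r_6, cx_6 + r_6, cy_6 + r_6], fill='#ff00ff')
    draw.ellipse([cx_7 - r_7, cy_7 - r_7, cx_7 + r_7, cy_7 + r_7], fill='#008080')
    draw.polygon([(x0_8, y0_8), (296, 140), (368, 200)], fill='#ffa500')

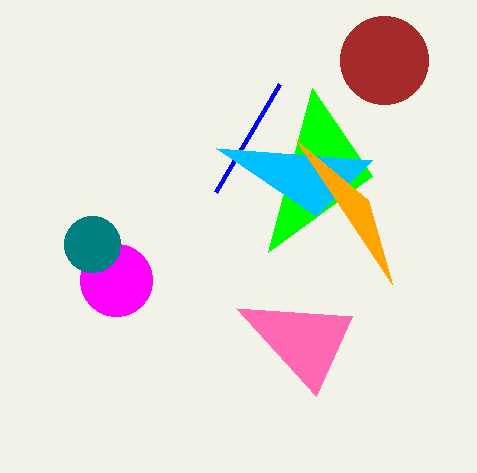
x0_1 = 216; y0_1 = 192; x2_2 = 372; y2_2 = 176; cx_3 = 384; cy_3 = 60; r_3 = 44; x1_4 = 352; y1_4 = 316; x2_5 = 316; y2_5 = 216; cx_6 = 116; cy_6 = 280; r_6 = 36; cx_7 = 92; cy_7 = 244; r_7 = 28; x0_8 = 392; y0_8 = 284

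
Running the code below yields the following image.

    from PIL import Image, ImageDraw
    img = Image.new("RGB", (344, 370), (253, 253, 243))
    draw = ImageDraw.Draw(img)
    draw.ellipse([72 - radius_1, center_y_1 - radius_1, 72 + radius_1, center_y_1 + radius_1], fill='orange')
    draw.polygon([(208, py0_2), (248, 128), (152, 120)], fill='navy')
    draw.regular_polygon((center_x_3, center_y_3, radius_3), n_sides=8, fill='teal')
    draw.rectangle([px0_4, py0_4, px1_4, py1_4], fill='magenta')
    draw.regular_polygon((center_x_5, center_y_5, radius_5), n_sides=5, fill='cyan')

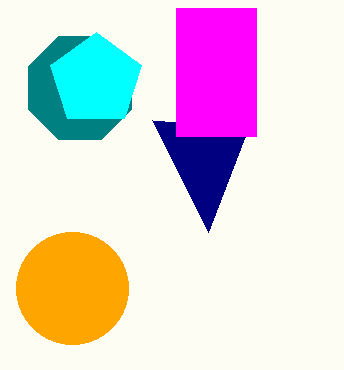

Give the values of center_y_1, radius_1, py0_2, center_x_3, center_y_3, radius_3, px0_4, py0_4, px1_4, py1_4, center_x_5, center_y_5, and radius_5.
center_y_1 = 288; radius_1 = 56; py0_2 = 232; center_x_3 = 80; center_y_3 = 88; radius_3 = 56; px0_4 = 176; py0_4 = 8; px1_4 = 256; py1_4 = 136; center_x_5 = 96; center_y_5 = 80; radius_5 = 48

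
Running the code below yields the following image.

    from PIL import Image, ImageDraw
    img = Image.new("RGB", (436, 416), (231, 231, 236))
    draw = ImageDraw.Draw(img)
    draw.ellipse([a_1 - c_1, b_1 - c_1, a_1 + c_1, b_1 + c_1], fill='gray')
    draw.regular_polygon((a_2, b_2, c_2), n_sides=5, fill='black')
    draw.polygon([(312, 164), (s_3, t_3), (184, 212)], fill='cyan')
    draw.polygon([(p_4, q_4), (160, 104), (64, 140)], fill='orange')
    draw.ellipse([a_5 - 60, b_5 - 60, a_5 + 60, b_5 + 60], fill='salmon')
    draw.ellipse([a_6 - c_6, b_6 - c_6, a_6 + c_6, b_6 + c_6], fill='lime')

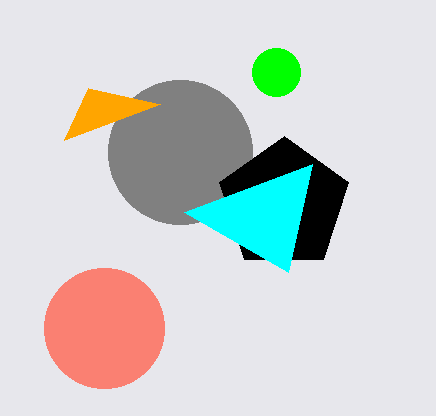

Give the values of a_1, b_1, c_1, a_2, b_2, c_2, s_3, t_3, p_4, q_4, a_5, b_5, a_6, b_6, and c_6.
a_1 = 180, b_1 = 152, c_1 = 72, a_2 = 284, b_2 = 204, c_2 = 68, s_3 = 288, t_3 = 272, p_4 = 88, q_4 = 88, a_5 = 104, b_5 = 328, a_6 = 276, b_6 = 72, c_6 = 24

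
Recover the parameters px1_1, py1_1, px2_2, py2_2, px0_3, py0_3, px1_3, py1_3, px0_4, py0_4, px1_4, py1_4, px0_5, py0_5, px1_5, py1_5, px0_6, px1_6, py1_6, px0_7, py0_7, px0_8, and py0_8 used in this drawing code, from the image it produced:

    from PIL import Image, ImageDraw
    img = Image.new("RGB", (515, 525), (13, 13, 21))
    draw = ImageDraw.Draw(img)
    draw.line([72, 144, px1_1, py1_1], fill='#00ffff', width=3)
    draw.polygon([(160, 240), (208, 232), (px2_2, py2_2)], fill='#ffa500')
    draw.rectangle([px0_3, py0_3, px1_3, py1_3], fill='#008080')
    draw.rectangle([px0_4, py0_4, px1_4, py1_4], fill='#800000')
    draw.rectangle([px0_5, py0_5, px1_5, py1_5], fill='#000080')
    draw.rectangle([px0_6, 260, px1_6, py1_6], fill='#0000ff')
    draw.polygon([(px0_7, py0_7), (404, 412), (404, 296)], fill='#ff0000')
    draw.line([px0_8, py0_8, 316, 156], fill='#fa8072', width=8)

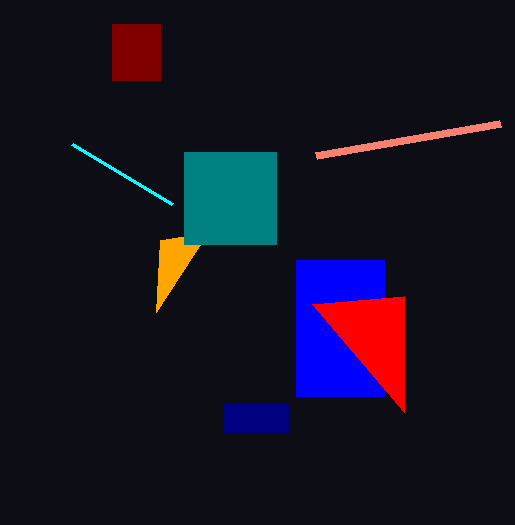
px1_1 = 172
py1_1 = 204
px2_2 = 156
py2_2 = 312
px0_3 = 184
py0_3 = 152
px1_3 = 276
py1_3 = 244
px0_4 = 112
py0_4 = 24
px1_4 = 160
py1_4 = 80
px0_5 = 224
py0_5 = 404
px1_5 = 288
py1_5 = 432
px0_6 = 296
px1_6 = 384
py1_6 = 396
px0_7 = 312
py0_7 = 304
px0_8 = 500
py0_8 = 124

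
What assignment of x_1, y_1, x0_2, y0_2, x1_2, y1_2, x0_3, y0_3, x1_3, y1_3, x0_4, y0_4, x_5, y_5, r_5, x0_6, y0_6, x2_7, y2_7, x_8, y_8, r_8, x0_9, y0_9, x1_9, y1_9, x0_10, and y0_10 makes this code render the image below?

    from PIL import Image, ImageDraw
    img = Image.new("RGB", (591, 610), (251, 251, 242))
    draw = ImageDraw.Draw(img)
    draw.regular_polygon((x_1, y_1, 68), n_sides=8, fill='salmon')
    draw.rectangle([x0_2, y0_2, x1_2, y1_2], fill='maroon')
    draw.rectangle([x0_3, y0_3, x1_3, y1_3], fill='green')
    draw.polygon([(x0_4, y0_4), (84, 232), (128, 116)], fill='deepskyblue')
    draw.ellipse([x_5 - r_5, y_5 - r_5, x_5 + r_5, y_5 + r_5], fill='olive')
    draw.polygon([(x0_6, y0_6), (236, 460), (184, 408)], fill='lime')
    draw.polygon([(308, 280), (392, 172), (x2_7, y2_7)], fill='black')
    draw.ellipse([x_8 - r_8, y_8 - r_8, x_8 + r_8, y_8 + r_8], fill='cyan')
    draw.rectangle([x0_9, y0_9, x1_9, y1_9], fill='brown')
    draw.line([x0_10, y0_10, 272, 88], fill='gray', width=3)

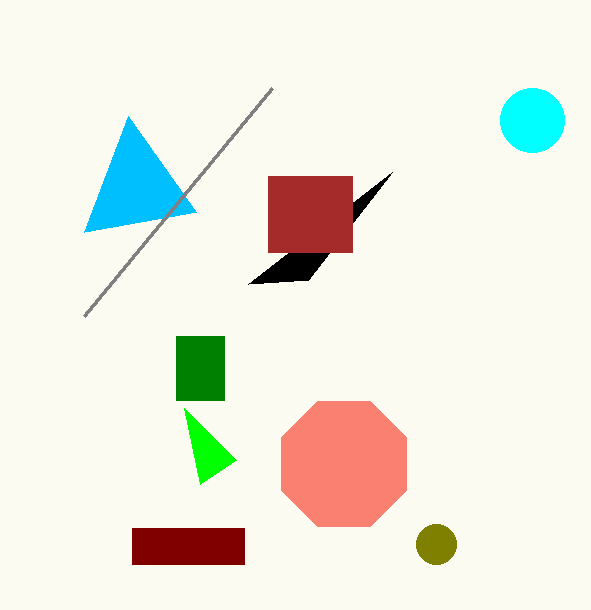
x_1 = 344, y_1 = 464, x0_2 = 132, y0_2 = 528, x1_2 = 244, y1_2 = 564, x0_3 = 176, y0_3 = 336, x1_3 = 224, y1_3 = 400, x0_4 = 196, y0_4 = 212, x_5 = 436, y_5 = 544, r_5 = 20, x0_6 = 200, y0_6 = 484, x2_7 = 248, y2_7 = 284, x_8 = 532, y_8 = 120, r_8 = 32, x0_9 = 268, y0_9 = 176, x1_9 = 352, y1_9 = 252, x0_10 = 84, y0_10 = 316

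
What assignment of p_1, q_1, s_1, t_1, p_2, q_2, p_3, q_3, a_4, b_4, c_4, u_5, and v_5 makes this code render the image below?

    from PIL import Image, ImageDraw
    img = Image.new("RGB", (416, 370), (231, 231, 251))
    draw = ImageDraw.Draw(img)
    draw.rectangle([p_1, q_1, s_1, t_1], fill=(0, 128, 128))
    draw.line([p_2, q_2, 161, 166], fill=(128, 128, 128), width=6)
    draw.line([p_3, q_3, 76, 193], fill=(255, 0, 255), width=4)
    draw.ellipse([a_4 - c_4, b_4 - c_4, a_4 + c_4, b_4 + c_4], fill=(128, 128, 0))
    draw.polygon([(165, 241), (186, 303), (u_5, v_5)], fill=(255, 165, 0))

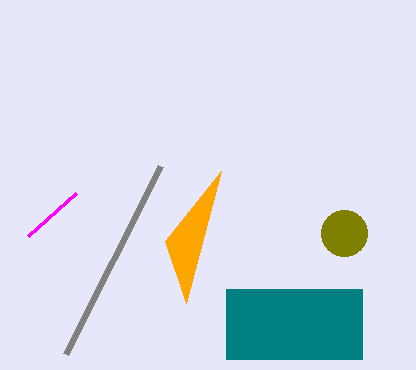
p_1 = 226
q_1 = 289
s_1 = 362
t_1 = 359
p_2 = 66
q_2 = 354
p_3 = 28
q_3 = 236
a_4 = 344
b_4 = 233
c_4 = 23
u_5 = 221
v_5 = 171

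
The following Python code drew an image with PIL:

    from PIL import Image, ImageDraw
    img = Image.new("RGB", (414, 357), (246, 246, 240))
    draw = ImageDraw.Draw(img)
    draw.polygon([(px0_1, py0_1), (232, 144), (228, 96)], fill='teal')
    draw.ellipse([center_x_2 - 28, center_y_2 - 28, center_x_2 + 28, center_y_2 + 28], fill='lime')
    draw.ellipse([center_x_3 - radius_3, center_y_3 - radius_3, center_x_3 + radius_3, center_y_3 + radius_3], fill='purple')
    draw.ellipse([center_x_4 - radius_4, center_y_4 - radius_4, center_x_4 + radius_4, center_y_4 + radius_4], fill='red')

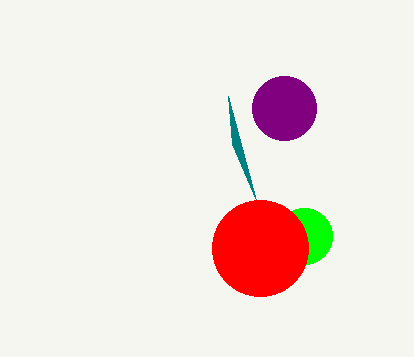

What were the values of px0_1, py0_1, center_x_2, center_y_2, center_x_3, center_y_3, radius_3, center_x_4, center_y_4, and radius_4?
px0_1 = 256
py0_1 = 200
center_x_2 = 304
center_y_2 = 236
center_x_3 = 284
center_y_3 = 108
radius_3 = 32
center_x_4 = 260
center_y_4 = 248
radius_4 = 48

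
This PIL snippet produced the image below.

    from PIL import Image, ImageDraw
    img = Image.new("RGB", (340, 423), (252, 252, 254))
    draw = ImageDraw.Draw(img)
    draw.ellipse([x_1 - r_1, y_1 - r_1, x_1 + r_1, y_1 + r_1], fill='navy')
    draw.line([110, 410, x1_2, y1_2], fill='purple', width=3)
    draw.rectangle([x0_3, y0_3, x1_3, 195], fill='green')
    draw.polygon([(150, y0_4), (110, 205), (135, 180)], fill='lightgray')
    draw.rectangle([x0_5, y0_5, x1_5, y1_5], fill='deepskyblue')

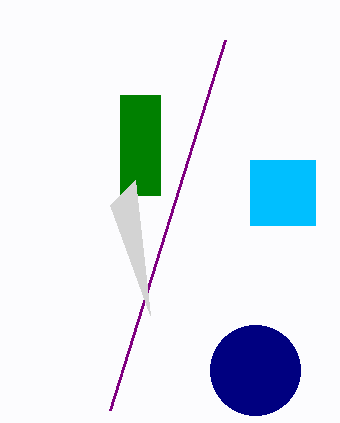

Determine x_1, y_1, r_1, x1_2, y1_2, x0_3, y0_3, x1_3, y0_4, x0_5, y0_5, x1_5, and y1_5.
x_1 = 255
y_1 = 370
r_1 = 45
x1_2 = 225
y1_2 = 40
x0_3 = 120
y0_3 = 95
x1_3 = 160
y0_4 = 315
x0_5 = 250
y0_5 = 160
x1_5 = 315
y1_5 = 225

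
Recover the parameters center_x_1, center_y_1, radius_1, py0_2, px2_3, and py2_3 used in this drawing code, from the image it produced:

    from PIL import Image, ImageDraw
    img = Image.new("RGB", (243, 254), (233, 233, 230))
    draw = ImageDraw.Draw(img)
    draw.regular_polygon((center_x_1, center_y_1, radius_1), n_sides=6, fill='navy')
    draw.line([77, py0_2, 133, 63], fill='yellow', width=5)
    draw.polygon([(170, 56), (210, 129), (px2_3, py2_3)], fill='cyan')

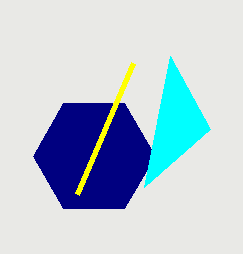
center_x_1 = 94; center_y_1 = 156; radius_1 = 61; py0_2 = 194; px2_3 = 144; py2_3 = 187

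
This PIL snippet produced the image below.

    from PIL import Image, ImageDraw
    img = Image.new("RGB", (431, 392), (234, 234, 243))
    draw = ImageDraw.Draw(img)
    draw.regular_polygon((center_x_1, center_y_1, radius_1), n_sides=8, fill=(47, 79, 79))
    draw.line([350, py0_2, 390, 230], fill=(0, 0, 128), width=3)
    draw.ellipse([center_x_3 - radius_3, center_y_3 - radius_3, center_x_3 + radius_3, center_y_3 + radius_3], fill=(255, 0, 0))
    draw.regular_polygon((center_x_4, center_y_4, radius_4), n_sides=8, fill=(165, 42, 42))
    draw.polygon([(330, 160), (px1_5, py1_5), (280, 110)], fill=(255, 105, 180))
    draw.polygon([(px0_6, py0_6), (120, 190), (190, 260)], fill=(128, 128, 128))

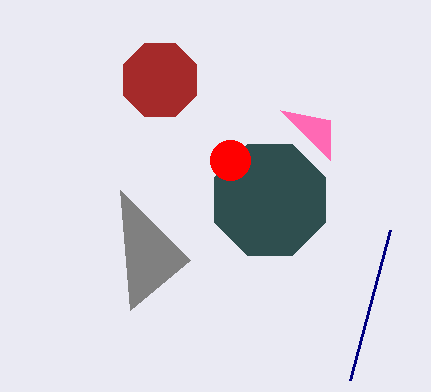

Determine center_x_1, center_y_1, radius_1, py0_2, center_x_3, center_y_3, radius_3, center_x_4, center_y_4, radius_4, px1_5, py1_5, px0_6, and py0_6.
center_x_1 = 270; center_y_1 = 200; radius_1 = 60; py0_2 = 380; center_x_3 = 230; center_y_3 = 160; radius_3 = 20; center_x_4 = 160; center_y_4 = 80; radius_4 = 40; px1_5 = 330; py1_5 = 120; px0_6 = 130; py0_6 = 310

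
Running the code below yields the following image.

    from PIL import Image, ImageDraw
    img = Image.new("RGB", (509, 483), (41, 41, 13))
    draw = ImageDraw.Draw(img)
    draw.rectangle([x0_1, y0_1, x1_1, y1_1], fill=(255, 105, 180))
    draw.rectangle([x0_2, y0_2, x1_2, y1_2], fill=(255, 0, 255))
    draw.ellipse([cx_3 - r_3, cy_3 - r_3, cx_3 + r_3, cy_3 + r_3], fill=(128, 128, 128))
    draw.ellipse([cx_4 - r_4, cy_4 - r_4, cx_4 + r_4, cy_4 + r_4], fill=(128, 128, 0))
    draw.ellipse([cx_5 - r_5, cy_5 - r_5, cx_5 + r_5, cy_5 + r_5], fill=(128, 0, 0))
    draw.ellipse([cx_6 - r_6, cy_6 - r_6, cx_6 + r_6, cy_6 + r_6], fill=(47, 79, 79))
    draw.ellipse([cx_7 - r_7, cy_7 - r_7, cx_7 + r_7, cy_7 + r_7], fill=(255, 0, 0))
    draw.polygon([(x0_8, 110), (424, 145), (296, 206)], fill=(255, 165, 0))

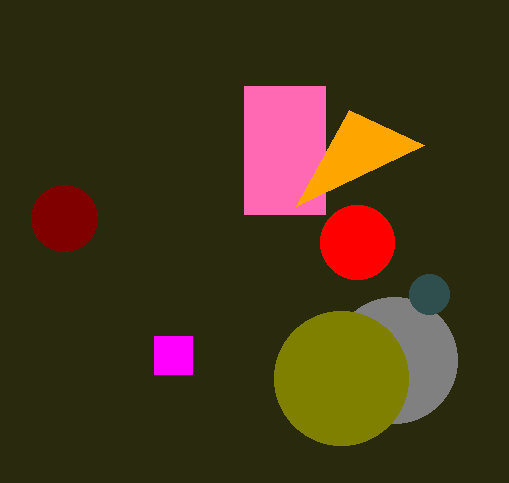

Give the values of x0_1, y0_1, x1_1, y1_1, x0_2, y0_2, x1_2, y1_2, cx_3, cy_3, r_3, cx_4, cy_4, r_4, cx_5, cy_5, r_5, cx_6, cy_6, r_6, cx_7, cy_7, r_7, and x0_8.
x0_1 = 244
y0_1 = 86
x1_1 = 325
y1_1 = 214
x0_2 = 154
y0_2 = 336
x1_2 = 192
y1_2 = 374
cx_3 = 394
cy_3 = 360
r_3 = 63
cx_4 = 341
cy_4 = 378
r_4 = 67
cx_5 = 64
cy_5 = 218
r_5 = 33
cx_6 = 429
cy_6 = 294
r_6 = 20
cx_7 = 357
cy_7 = 242
r_7 = 37
x0_8 = 349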